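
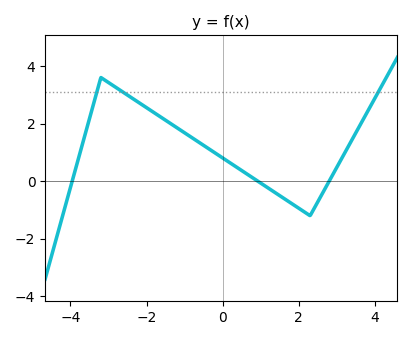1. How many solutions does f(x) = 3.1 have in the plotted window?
3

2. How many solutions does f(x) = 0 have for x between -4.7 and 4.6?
3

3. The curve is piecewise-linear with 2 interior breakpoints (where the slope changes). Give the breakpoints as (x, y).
(-3.2, 3.6); (2.3, -1.2)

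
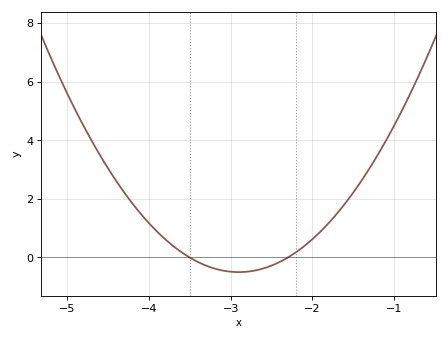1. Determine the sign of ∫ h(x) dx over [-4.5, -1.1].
positive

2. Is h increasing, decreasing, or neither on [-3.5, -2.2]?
neither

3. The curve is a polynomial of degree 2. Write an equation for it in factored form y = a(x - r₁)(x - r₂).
y = 1.39(x + 3.5)(x + 2.3)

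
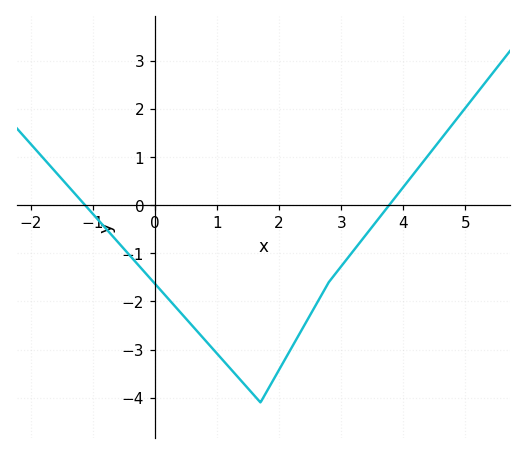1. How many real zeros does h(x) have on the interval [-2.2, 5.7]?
2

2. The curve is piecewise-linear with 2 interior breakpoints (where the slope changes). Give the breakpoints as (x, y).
(1.7, -4.1); (2.8, -1.6)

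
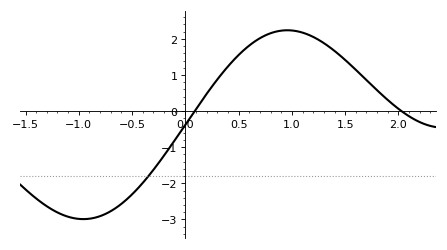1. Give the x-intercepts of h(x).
0.086, 2.03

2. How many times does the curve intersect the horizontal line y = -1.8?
1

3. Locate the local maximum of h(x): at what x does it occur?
0.957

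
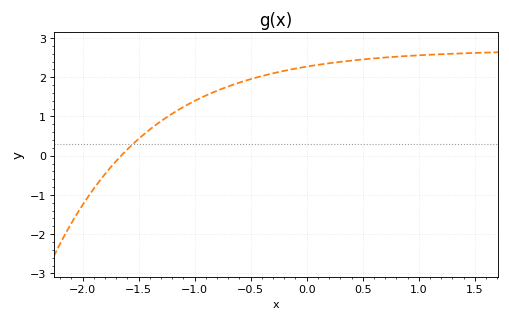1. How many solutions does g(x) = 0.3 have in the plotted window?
1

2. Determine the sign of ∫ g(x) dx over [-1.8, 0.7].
positive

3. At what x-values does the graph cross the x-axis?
-1.7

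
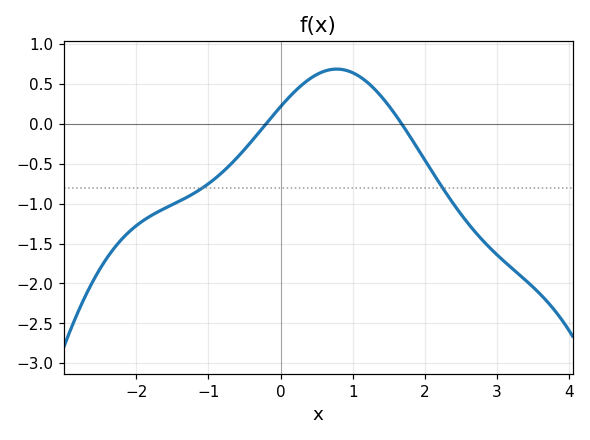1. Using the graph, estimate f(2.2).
-0.75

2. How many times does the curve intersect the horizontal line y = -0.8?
2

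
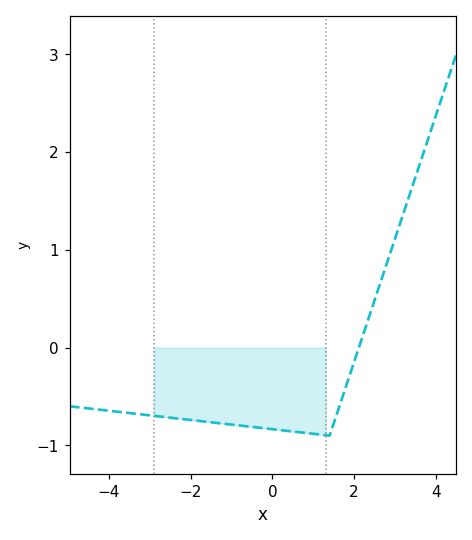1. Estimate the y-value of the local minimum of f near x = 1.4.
-0.9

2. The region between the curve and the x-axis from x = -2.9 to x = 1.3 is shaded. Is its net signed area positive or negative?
negative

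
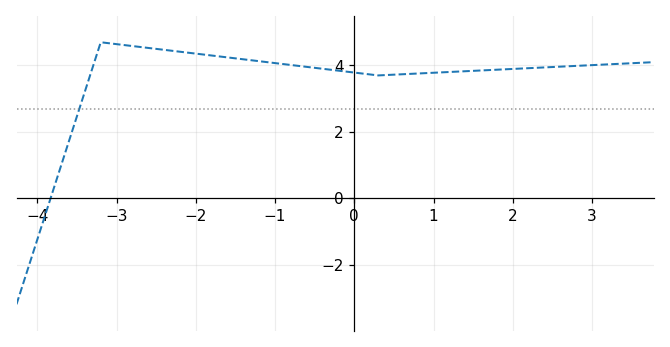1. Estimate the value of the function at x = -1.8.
4.2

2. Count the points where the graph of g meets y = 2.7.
1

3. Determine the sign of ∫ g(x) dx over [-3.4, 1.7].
positive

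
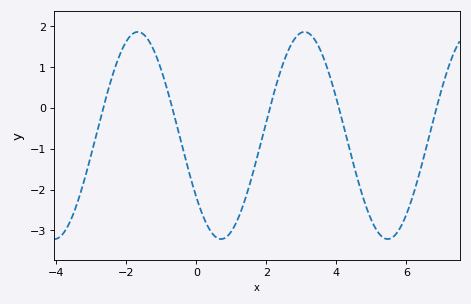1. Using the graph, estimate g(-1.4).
1.7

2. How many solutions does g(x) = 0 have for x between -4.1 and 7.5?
5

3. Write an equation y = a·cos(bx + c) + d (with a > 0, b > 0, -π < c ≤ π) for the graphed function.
y = 2.53cos(1.3x + 2.2) - 0.68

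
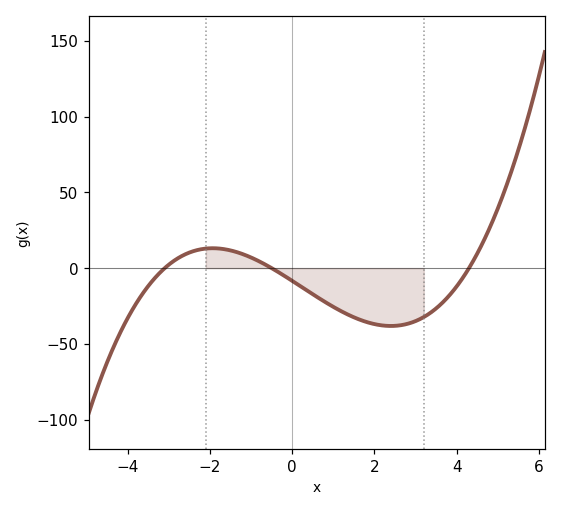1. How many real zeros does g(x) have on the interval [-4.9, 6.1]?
3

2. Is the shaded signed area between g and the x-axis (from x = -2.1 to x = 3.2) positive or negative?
negative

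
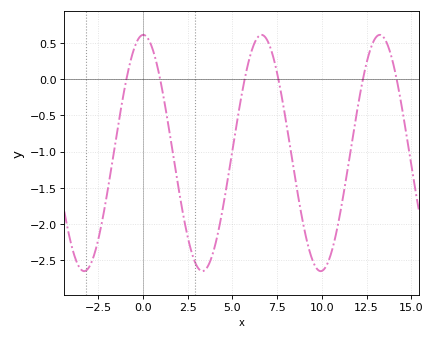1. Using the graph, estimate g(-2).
-1.56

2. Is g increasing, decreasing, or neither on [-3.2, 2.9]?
neither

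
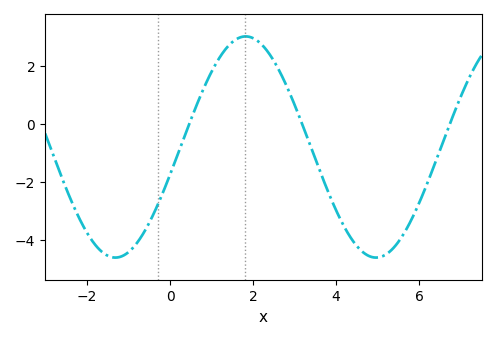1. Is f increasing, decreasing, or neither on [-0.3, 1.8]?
increasing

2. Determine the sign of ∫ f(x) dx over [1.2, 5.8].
negative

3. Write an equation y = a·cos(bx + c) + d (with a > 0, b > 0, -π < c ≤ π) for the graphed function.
y = 3.82cos(1x - 1.8) - 0.8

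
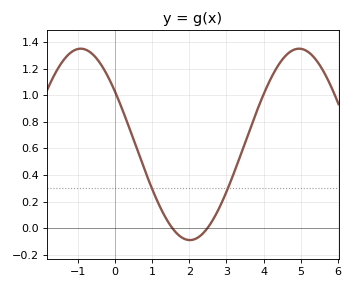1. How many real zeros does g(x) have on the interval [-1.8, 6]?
2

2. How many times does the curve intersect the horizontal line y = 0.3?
2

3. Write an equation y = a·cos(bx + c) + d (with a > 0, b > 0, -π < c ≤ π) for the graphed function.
y = 0.72cos(1.07x + 0.982) + 0.63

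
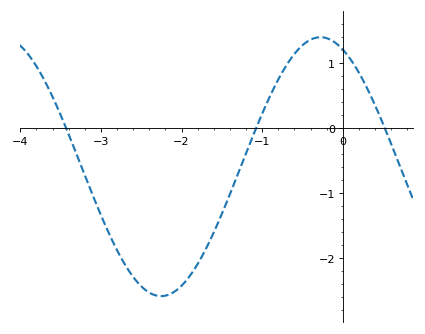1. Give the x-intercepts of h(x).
-3.4, -1.1, 0.5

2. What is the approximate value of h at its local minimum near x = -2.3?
-2.6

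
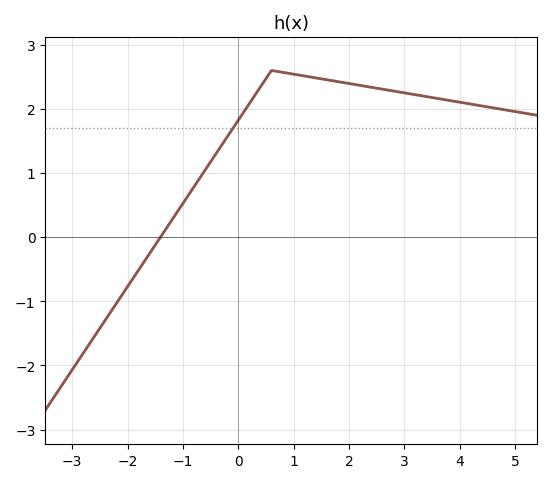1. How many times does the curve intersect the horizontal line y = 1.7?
1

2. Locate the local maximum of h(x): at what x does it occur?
0.602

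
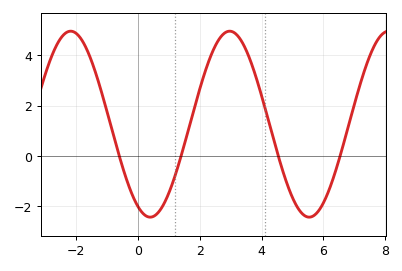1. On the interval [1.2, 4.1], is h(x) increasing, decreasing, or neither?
neither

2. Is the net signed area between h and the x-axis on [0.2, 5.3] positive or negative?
positive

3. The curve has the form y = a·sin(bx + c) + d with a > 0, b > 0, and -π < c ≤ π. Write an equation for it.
y = 3.7sin(1.22x - 2.05) + 1.26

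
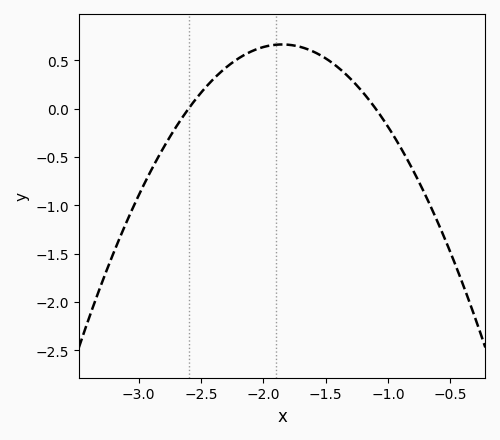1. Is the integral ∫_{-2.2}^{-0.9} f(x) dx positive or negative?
positive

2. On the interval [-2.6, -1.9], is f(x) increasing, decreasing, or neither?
increasing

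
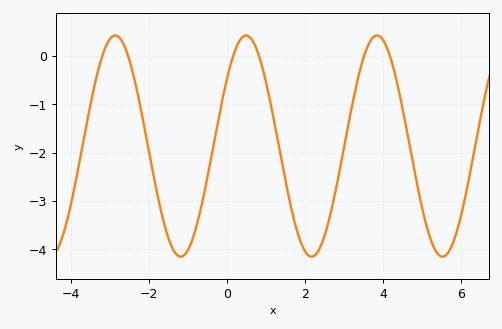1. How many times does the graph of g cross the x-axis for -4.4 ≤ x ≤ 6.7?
6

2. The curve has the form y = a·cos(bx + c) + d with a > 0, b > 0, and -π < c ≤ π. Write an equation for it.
y = 2.29cos(1.87x - 0.91) - 1.86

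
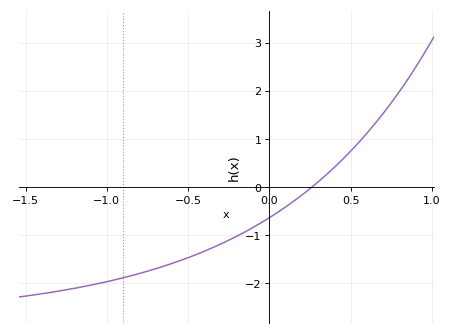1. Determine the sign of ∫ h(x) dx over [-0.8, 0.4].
negative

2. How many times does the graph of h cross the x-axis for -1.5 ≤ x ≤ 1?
1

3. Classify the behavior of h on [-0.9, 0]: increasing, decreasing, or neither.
increasing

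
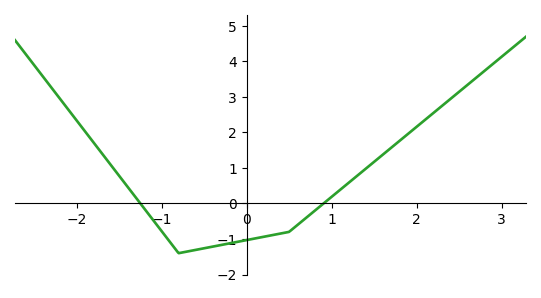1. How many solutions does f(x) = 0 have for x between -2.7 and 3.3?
2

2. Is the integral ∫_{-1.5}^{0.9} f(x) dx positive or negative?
negative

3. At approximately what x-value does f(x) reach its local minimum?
-0.8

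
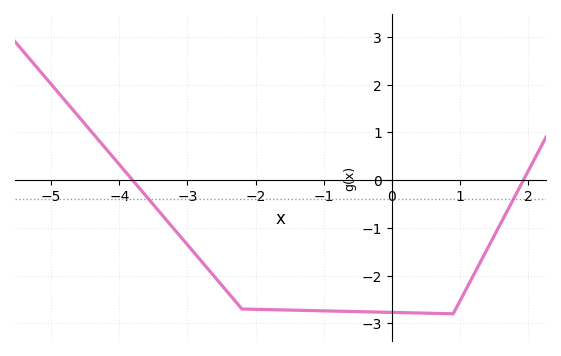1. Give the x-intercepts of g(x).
-3.81, 1.93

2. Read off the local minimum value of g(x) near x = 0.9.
-2.8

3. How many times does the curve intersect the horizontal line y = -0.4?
2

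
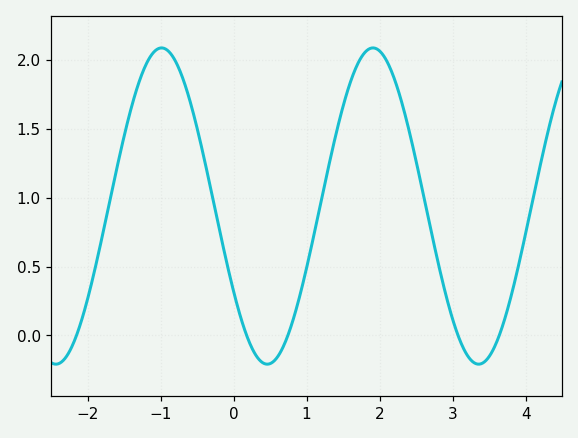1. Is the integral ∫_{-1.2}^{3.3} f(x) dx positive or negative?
positive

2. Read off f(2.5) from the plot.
1.25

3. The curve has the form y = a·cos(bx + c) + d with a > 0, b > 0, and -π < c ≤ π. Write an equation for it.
y = 1.15cos(2.2x + 2.1) + 0.94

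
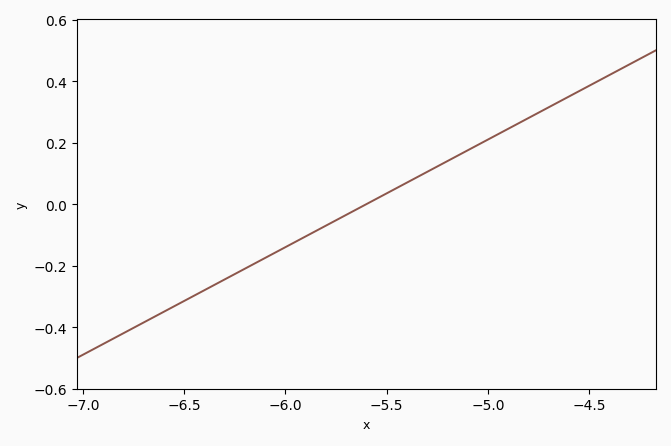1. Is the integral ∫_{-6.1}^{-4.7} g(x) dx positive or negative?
positive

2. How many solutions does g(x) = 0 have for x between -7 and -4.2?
1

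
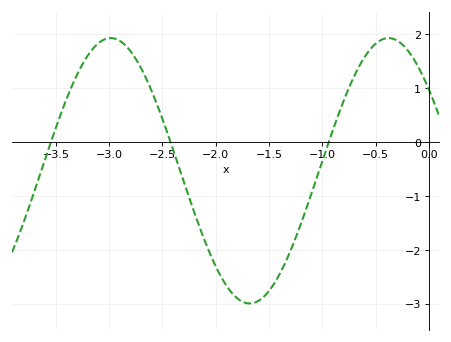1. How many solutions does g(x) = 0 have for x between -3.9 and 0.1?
3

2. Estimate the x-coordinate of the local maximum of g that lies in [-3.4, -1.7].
-2.99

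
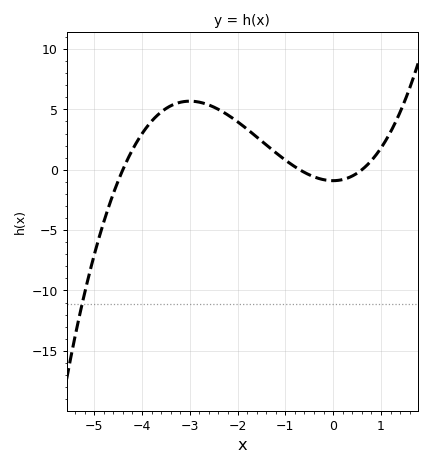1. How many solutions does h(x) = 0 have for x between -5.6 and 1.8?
3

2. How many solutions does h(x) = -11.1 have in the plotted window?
1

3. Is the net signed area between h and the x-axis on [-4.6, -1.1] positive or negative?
positive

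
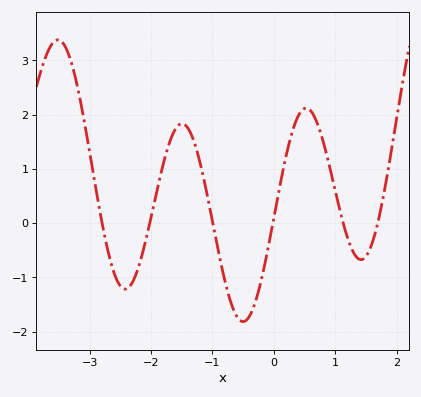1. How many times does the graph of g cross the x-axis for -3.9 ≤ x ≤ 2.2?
6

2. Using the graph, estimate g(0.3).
1.7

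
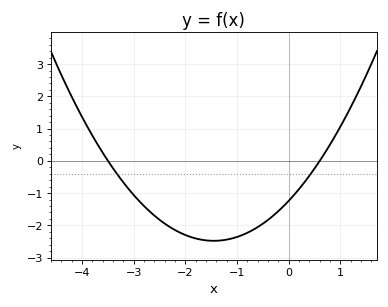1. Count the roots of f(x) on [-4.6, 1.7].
2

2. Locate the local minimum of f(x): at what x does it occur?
-1.45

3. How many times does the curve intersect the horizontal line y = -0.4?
2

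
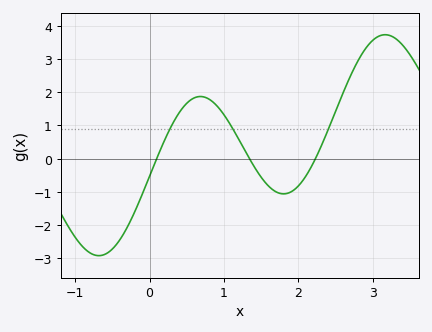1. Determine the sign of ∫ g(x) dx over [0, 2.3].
positive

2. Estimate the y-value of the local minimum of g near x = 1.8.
-1.06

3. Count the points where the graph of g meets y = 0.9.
3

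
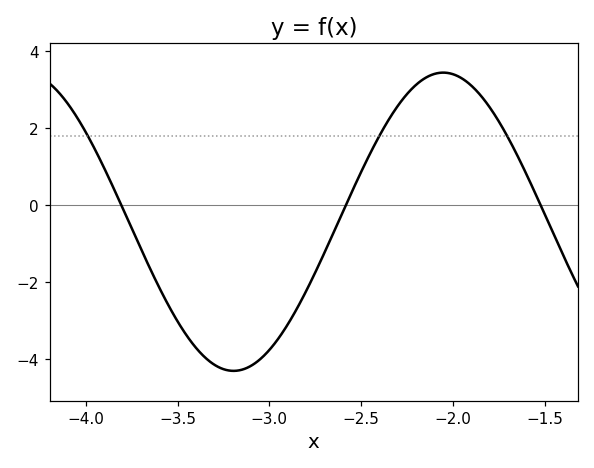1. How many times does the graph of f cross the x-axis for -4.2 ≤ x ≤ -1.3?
3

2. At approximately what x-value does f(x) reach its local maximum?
-2.05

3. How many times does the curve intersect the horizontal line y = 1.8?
3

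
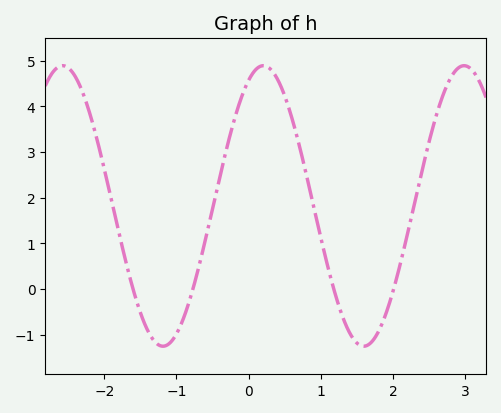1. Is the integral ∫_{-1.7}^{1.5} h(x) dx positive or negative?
positive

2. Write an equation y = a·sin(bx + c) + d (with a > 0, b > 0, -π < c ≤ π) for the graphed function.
y = 3.07sin(2.3x + 1.1) + 1.82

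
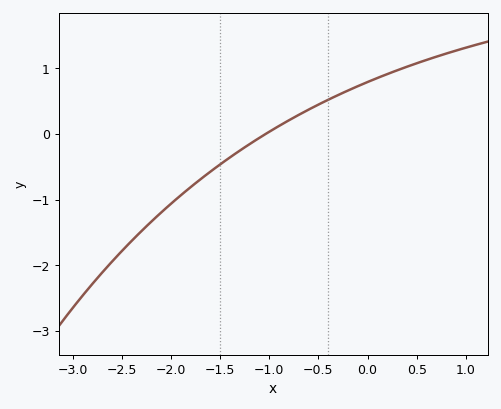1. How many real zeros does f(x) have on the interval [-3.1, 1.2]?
1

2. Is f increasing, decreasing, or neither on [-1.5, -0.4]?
increasing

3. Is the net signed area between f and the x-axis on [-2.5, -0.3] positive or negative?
negative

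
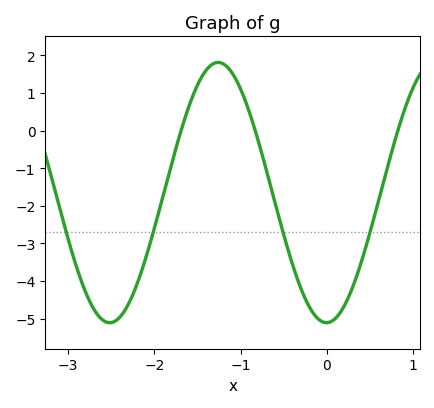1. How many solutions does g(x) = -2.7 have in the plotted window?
4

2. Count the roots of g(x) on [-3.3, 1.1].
3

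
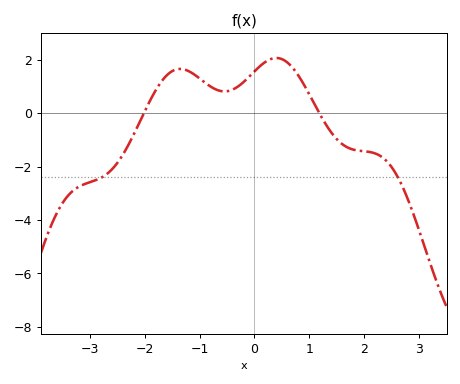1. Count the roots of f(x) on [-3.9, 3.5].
2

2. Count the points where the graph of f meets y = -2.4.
2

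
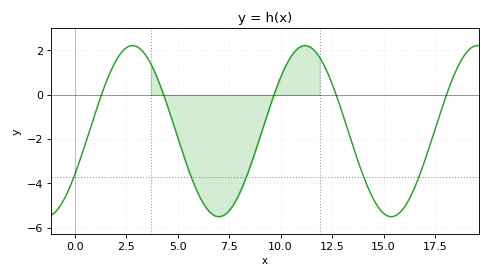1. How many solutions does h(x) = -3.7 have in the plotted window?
5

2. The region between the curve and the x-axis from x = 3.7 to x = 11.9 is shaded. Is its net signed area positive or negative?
negative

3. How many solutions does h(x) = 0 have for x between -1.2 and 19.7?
5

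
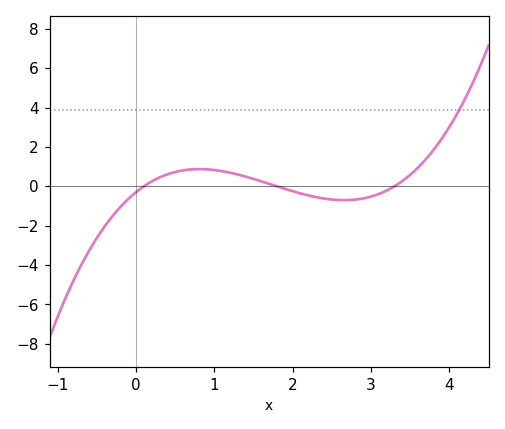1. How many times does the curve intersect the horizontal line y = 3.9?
1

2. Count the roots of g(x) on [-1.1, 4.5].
3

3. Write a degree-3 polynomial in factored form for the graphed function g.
y = 0.5(x - 0.1)(x - 1.8)(x - 3.3)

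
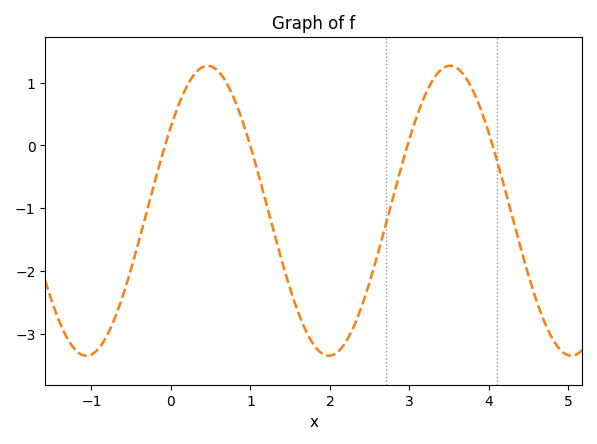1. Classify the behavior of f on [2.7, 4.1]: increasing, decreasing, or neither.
neither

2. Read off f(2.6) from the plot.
-1.74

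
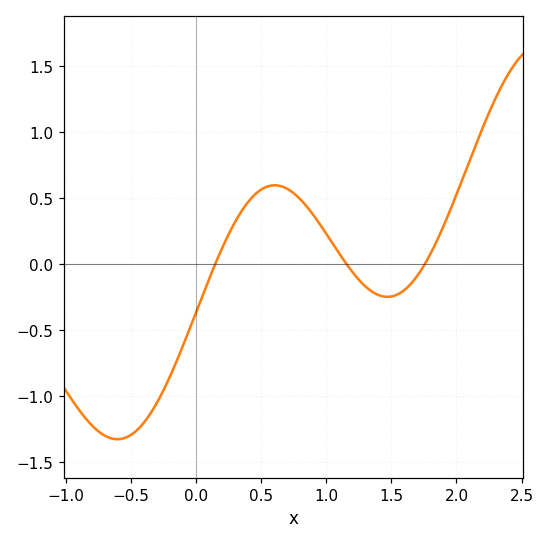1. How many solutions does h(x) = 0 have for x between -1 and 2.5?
3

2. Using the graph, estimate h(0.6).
0.598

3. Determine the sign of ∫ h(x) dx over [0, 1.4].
positive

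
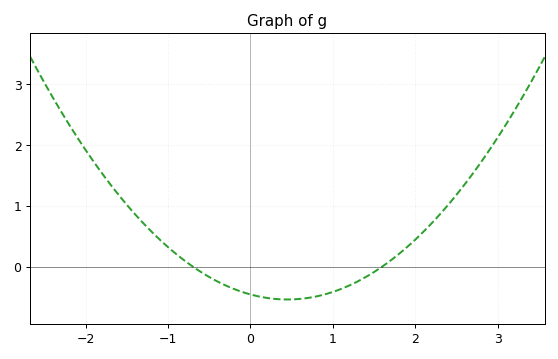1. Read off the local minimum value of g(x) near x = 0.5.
-0.542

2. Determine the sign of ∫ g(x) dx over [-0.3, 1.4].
negative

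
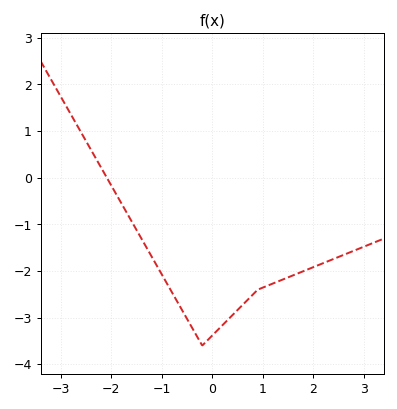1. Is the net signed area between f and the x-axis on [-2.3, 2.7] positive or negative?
negative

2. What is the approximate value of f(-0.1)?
-3.5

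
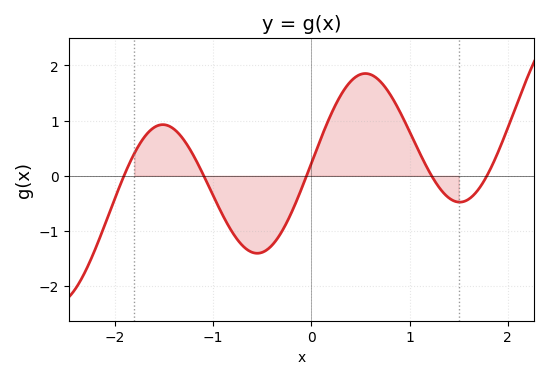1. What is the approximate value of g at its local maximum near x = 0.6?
1.85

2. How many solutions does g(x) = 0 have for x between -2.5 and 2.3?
5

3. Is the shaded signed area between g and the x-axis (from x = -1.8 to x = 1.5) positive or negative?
positive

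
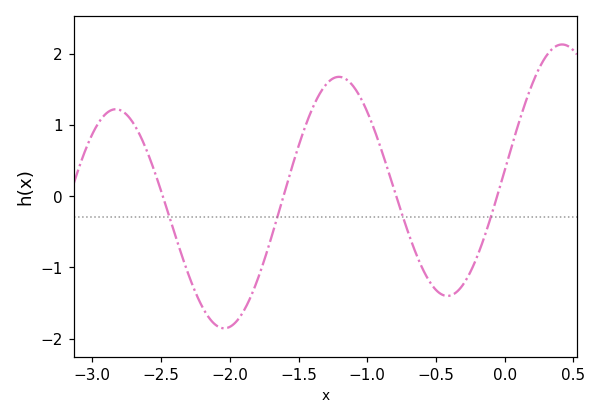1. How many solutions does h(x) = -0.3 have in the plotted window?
4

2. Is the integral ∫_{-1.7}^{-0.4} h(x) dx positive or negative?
positive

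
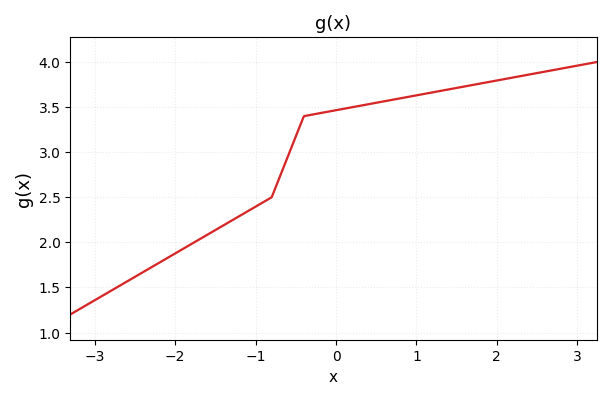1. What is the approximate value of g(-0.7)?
2.7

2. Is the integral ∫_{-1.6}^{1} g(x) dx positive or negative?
positive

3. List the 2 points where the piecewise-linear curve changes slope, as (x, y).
(-0.8, 2.5); (-0.4, 3.4)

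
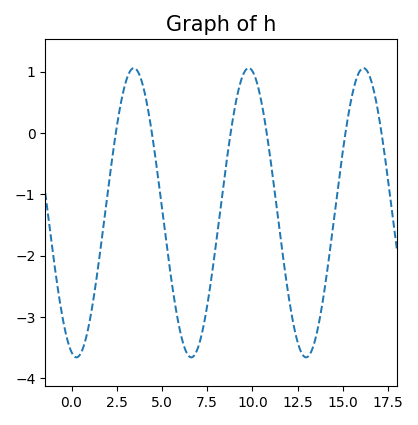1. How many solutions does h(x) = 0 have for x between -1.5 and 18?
6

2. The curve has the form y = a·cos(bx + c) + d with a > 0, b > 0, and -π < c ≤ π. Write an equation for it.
y = 2.36cos(0.99x + 2.9) - 1.3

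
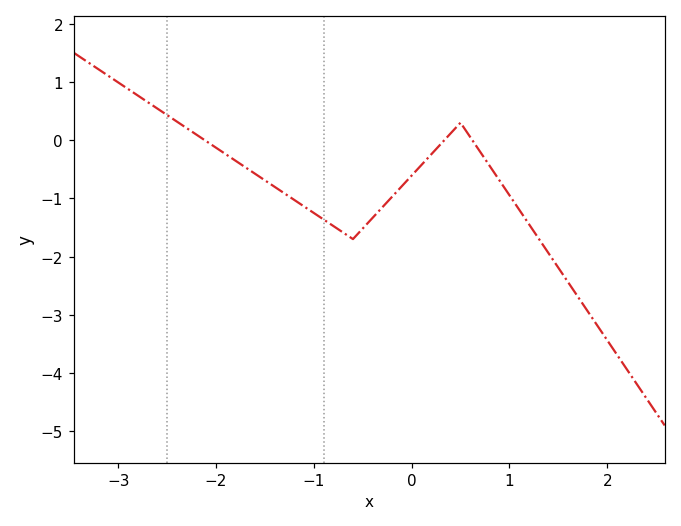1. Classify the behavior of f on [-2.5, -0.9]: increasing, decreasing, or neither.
decreasing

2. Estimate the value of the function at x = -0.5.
-1.52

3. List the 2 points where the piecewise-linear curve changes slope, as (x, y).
(-0.6, -1.7); (0.5, 0.3)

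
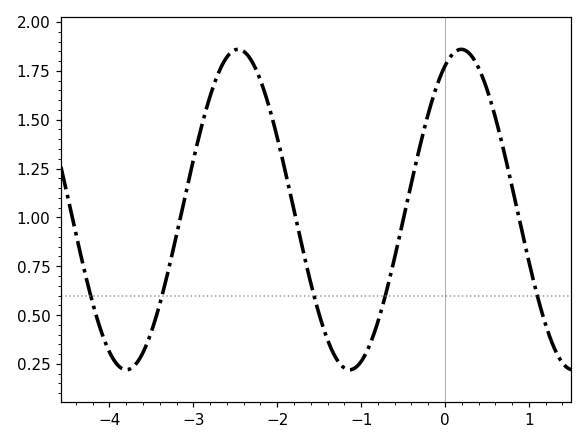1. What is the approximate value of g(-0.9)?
0.344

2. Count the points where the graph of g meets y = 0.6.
5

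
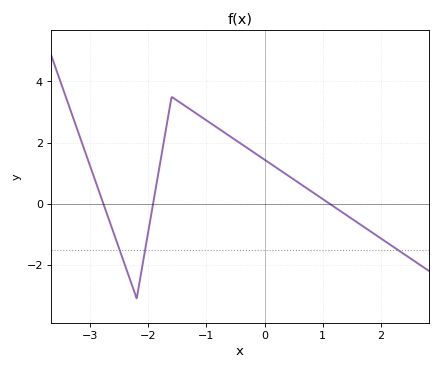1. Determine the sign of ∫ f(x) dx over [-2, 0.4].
positive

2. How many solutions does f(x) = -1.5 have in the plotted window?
3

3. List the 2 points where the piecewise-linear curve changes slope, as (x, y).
(-2.2, -3.1); (-1.6, 3.5)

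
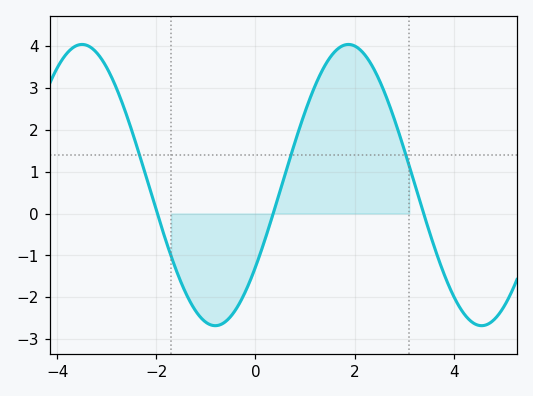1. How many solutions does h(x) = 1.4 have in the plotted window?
3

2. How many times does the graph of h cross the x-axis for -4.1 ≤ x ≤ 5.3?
3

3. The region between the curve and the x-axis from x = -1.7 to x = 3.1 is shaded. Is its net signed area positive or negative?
positive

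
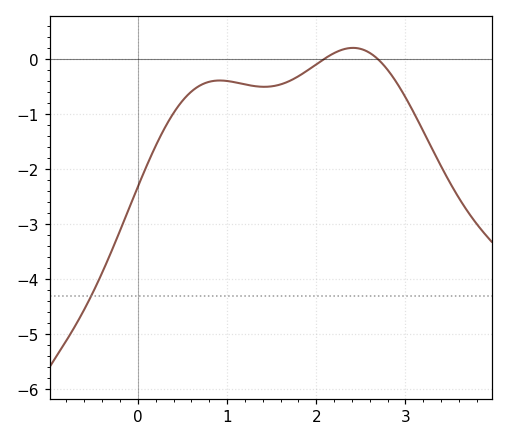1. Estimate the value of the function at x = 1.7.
-0.395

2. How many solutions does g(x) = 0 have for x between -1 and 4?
2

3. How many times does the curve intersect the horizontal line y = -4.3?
1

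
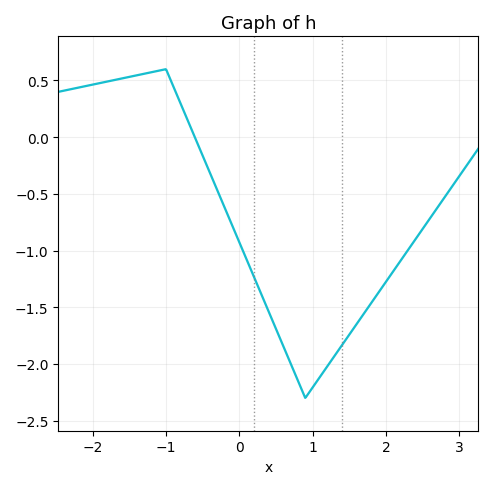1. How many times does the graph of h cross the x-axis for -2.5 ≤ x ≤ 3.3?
1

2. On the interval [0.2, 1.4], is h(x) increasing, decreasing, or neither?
neither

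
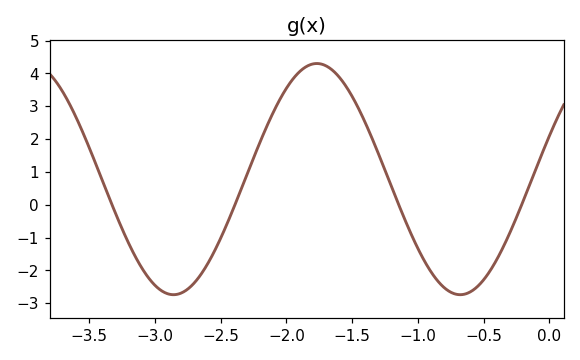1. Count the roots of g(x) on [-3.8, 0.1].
4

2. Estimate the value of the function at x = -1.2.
0.549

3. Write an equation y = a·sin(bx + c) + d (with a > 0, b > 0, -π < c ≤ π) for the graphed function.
y = 3.52sin(2.88x + 0.38) + 0.78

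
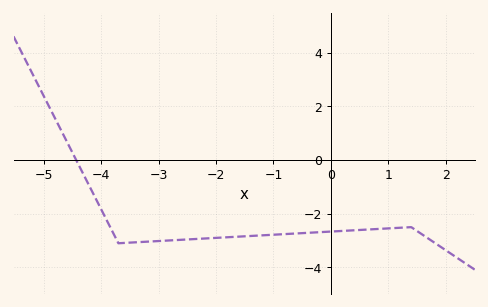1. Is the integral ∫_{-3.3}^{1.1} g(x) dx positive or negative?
negative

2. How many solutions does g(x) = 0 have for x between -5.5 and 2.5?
1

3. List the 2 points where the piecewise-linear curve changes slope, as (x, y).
(-3.7, -3.1); (1.4, -2.5)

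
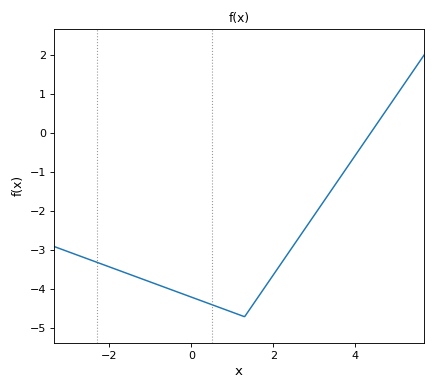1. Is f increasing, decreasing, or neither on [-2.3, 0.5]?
decreasing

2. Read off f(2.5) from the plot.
-2.86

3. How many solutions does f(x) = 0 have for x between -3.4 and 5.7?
1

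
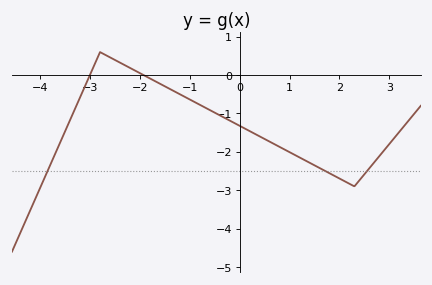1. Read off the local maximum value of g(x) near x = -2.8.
0.598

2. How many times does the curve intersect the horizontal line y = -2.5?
3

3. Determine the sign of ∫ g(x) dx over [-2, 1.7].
negative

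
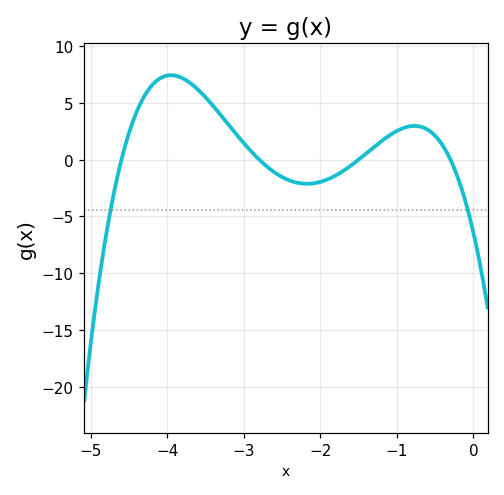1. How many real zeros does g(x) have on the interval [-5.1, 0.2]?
4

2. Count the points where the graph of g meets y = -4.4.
2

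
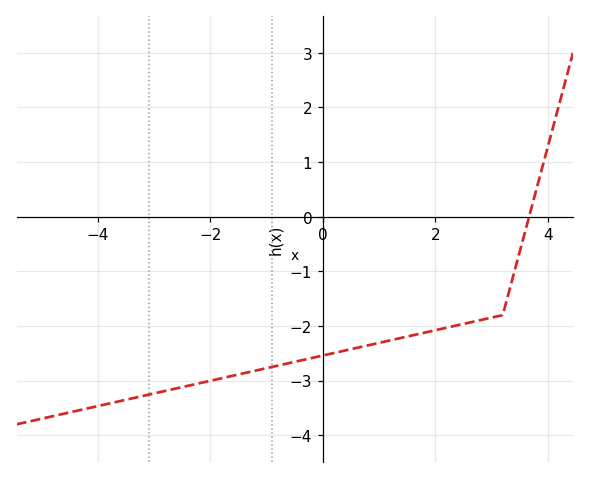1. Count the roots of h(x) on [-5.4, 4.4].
1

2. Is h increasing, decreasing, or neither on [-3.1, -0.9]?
increasing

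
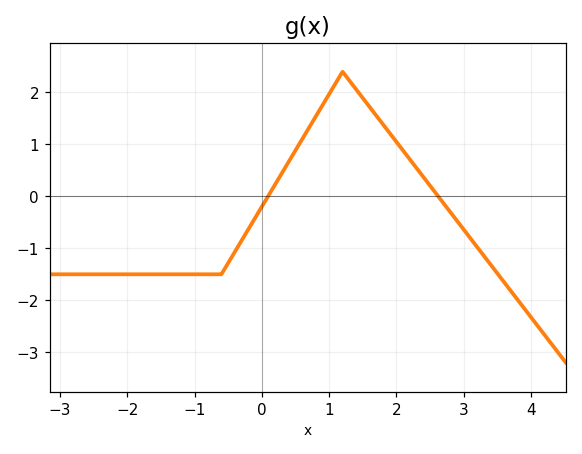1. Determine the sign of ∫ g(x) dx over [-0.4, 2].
positive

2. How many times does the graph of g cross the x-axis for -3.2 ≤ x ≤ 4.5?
2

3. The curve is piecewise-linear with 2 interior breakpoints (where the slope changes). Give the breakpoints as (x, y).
(-0.6, -1.5); (1.2, 2.4)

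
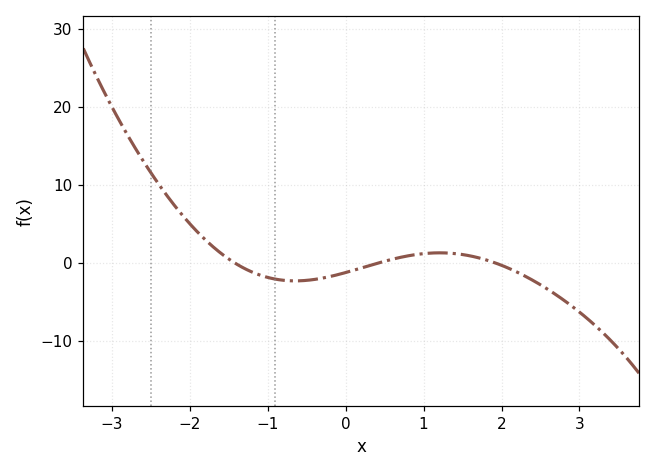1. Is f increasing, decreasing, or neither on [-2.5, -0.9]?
decreasing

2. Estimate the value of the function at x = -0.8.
-2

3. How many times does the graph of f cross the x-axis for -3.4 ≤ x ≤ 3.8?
3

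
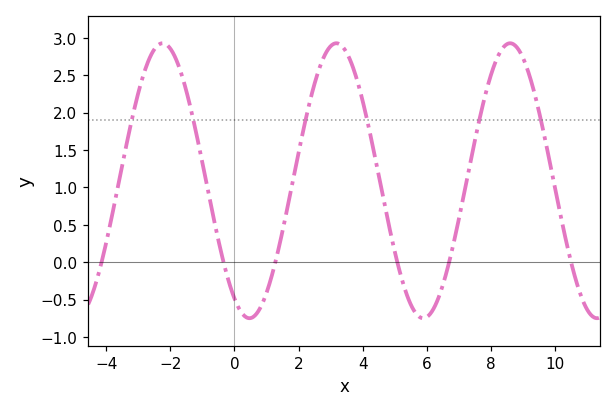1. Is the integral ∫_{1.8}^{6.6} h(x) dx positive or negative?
positive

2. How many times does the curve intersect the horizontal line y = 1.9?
6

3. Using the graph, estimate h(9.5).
2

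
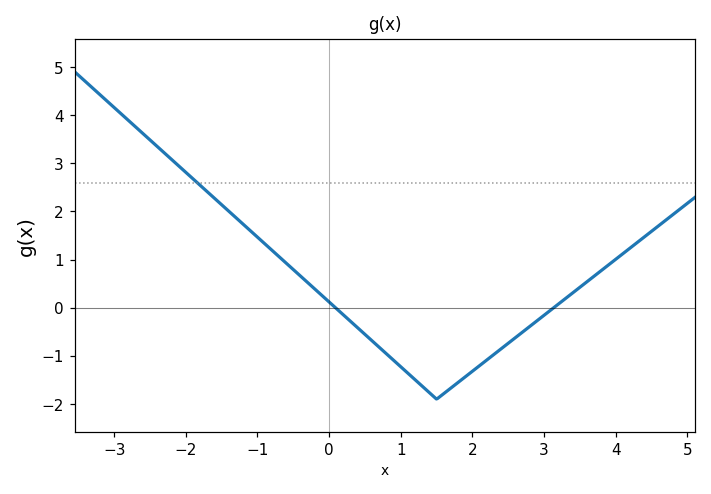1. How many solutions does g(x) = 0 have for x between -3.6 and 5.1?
2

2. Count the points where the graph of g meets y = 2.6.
1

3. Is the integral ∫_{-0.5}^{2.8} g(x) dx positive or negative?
negative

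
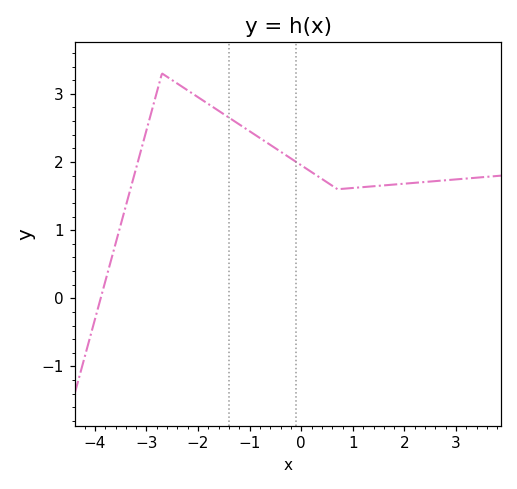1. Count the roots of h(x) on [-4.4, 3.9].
1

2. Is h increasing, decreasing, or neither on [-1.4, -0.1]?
decreasing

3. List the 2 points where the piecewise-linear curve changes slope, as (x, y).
(-2.7, 3.3); (0.7, 1.6)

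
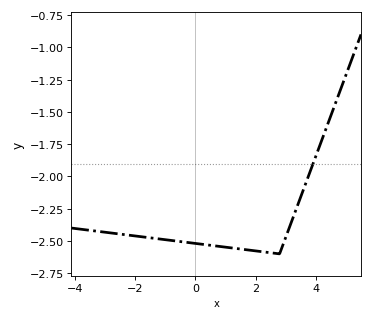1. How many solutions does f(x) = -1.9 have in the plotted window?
1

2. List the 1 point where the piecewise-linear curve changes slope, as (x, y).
(2.8, -2.6)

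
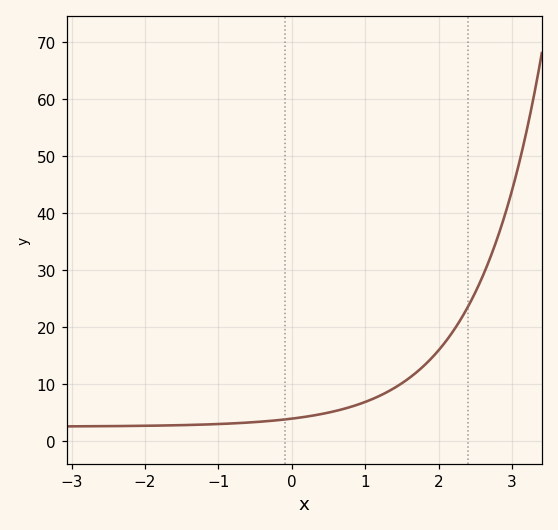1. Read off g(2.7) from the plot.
32.2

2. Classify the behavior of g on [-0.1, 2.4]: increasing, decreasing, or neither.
increasing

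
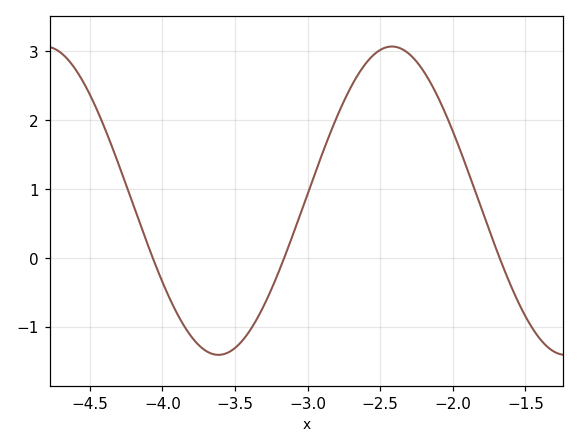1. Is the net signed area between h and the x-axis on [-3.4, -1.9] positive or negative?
positive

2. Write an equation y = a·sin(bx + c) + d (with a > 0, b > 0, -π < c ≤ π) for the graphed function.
y = 2.24sin(2.6x + 1.7) + 0.83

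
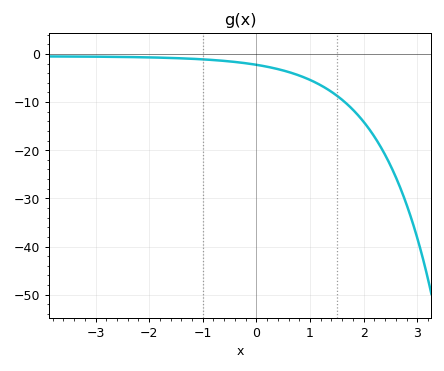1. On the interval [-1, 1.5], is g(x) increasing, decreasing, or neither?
decreasing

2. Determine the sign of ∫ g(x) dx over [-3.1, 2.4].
negative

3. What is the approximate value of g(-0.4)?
-2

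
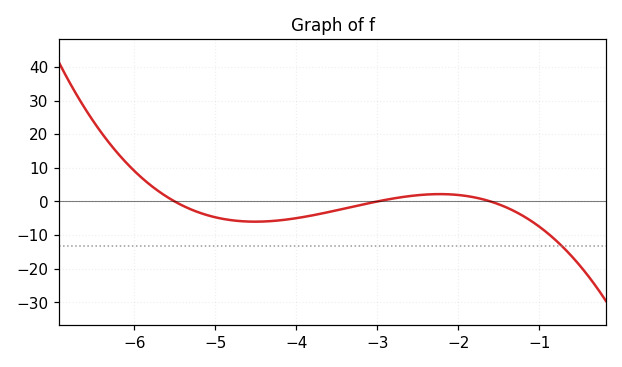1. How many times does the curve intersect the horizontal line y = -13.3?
1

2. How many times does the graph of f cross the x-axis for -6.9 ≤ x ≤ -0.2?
3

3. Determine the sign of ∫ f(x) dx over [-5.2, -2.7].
negative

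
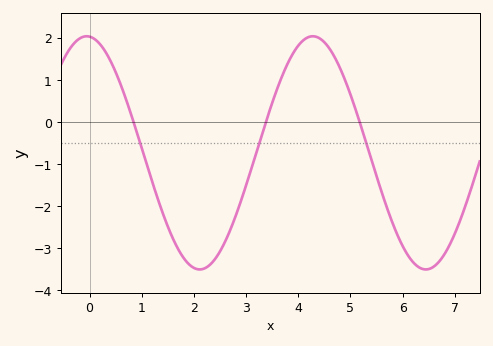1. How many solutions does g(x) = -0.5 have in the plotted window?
3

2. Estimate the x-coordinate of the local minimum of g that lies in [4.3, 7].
6.4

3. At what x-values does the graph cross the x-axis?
0.8, 3.4, 5.2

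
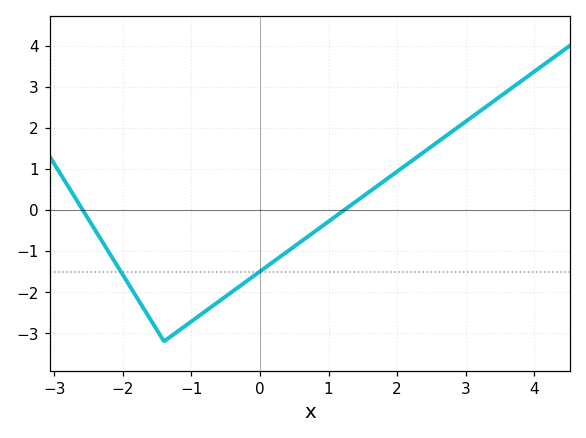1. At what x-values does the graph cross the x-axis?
-2.6, 1.2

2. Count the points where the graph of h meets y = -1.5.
2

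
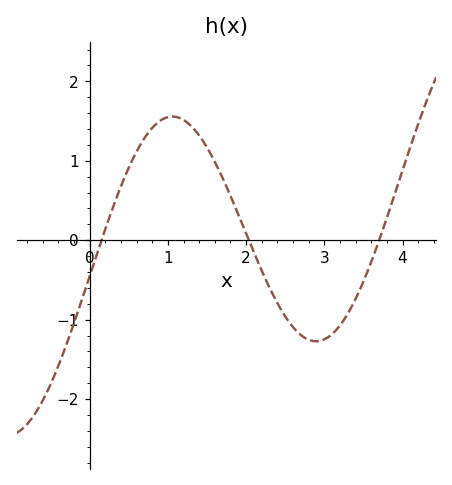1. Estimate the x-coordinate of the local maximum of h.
1.1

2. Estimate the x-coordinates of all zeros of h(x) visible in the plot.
0.2, 2, 3.7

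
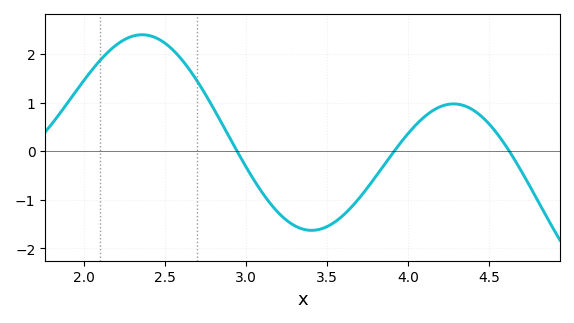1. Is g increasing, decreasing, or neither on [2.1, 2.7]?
neither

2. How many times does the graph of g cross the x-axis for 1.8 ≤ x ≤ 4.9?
3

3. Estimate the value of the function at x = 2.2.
2.2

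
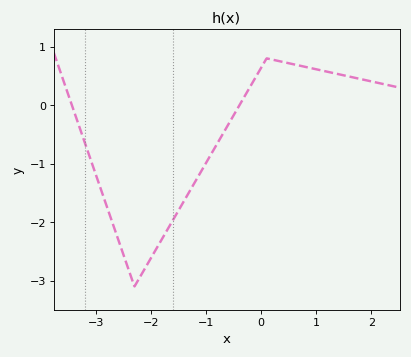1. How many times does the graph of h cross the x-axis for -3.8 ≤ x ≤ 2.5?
2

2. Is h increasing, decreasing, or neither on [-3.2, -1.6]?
neither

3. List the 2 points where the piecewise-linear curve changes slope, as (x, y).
(-2.3, -3.1); (0.1, 0.8)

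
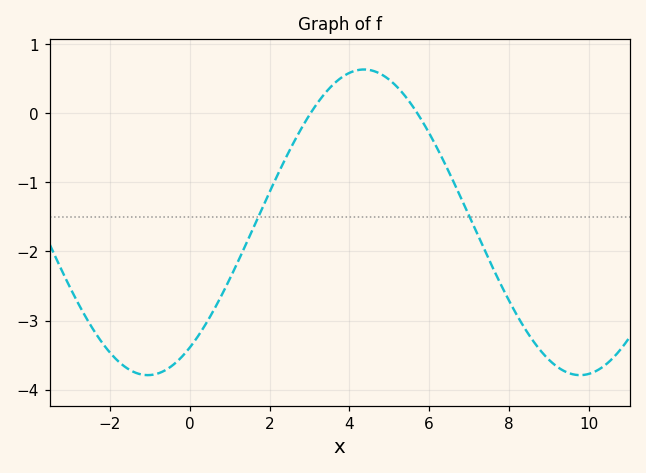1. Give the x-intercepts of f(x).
3.03, 5.7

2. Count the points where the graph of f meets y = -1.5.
2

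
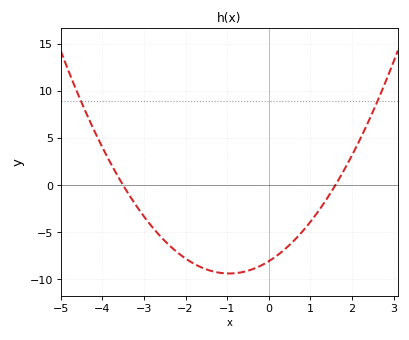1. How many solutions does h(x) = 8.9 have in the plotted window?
2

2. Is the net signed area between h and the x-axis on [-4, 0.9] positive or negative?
negative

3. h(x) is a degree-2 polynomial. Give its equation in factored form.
y = 1.44(x + 3.5)(x - 1.6)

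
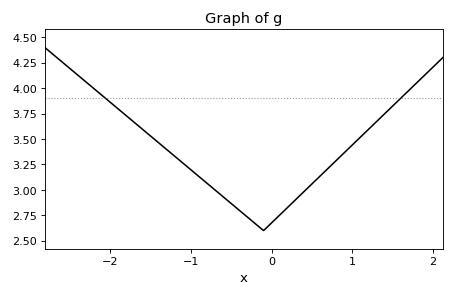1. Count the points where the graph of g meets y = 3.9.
2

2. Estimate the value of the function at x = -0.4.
2.8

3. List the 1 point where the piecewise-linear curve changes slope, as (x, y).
(-0.1, 2.6)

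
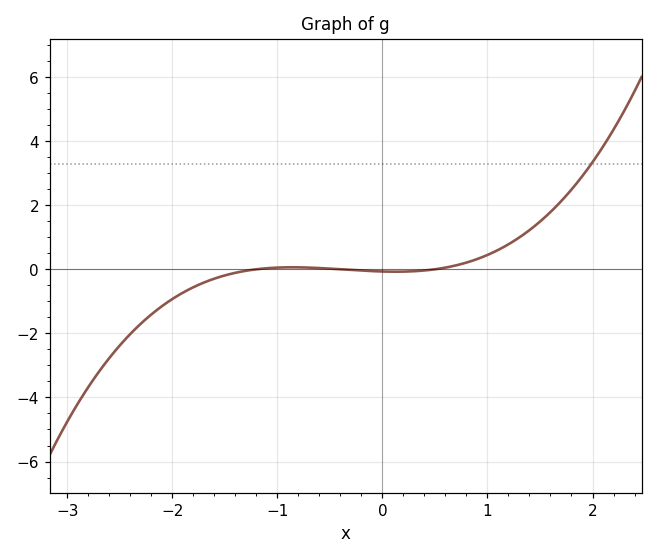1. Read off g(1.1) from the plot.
0.6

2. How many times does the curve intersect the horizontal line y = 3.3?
1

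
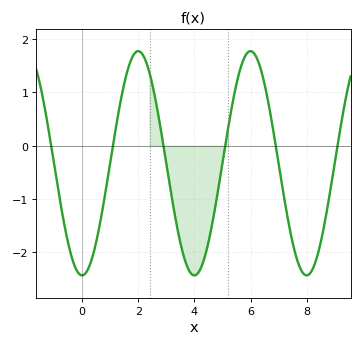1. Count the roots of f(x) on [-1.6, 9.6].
6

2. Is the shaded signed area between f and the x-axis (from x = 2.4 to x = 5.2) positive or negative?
negative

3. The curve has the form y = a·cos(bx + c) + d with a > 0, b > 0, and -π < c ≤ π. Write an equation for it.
y = 2.1cos(1.57x - 3.13) - 0.33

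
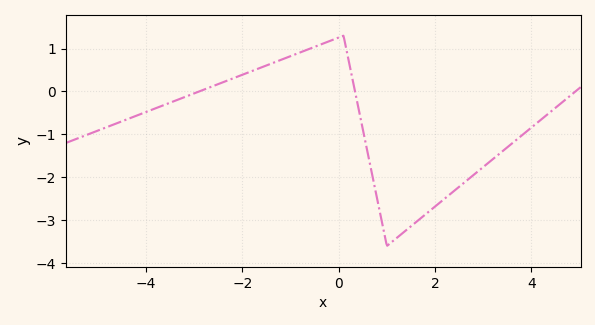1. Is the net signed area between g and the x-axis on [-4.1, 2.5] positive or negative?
negative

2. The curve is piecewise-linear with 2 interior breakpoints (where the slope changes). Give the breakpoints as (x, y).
(0.1, 1.3); (1, -3.6)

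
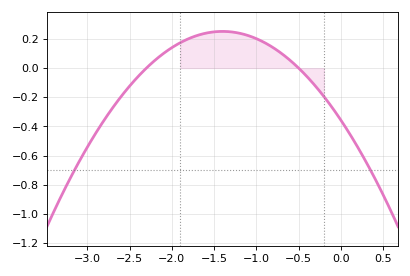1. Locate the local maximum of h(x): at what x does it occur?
-1.4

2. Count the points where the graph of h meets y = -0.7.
2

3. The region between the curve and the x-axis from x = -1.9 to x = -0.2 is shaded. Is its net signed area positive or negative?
positive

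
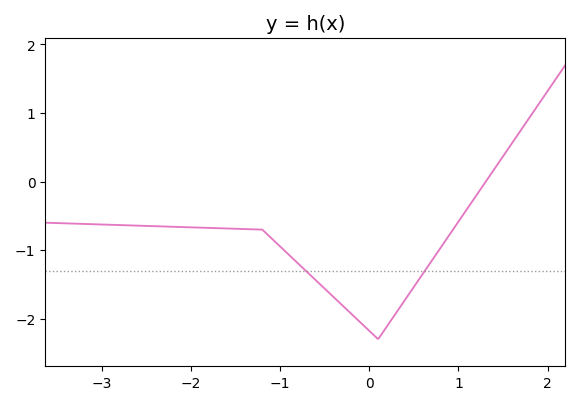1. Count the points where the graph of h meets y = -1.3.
2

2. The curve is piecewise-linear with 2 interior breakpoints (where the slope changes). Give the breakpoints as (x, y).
(-1.2, -0.7); (0.1, -2.3)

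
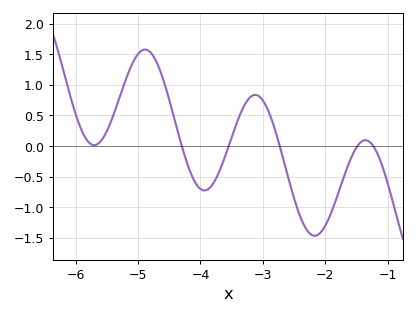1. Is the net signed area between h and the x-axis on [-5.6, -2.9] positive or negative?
positive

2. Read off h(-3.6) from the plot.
-0.153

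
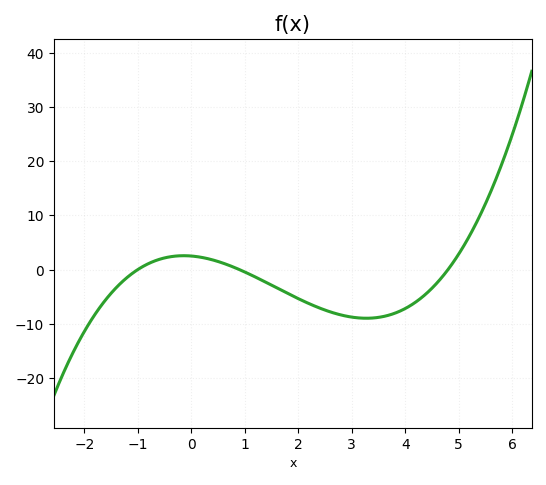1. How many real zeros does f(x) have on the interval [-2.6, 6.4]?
3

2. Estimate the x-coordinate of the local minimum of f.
3.28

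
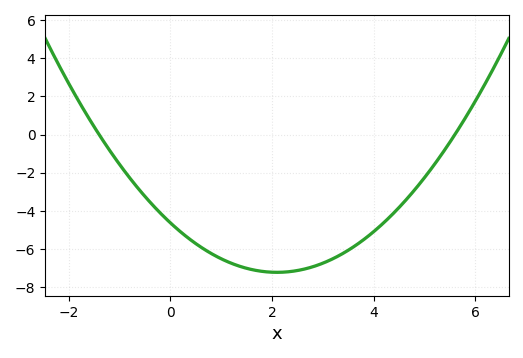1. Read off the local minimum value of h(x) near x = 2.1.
-7.23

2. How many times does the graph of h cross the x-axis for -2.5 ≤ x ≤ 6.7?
2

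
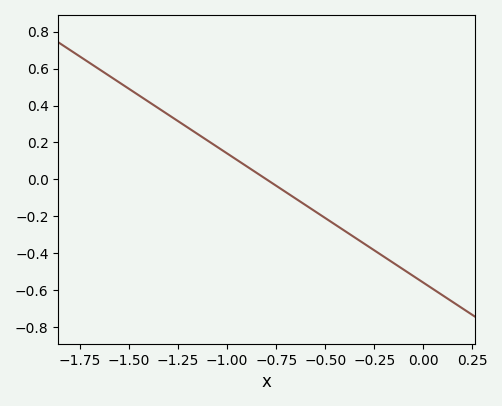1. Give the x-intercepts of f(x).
-0.8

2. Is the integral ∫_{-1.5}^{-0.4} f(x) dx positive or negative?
positive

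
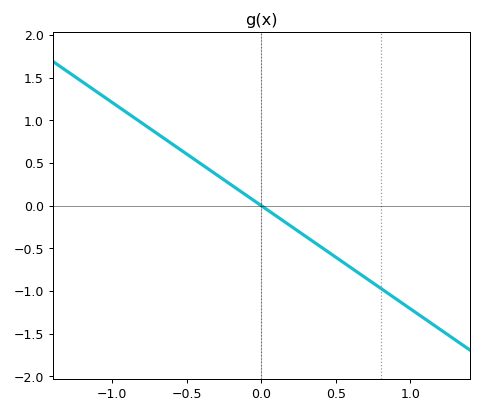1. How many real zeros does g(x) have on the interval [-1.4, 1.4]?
1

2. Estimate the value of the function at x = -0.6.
0.75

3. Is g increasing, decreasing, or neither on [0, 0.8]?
decreasing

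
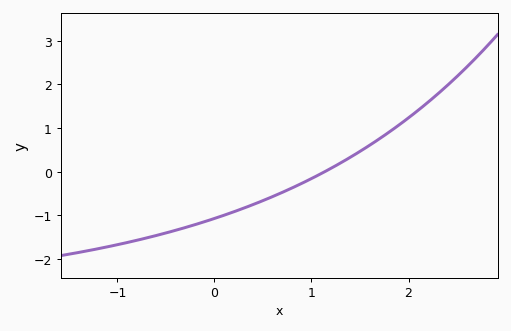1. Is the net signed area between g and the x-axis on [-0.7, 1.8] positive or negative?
negative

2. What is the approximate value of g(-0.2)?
-1.2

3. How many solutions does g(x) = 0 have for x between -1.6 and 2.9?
1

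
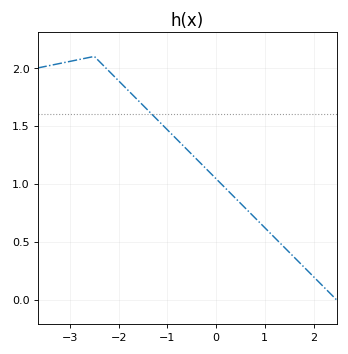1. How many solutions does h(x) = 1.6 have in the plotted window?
1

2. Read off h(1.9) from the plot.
0.25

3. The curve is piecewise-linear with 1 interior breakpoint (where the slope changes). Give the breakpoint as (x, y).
(-2.5, 2.1)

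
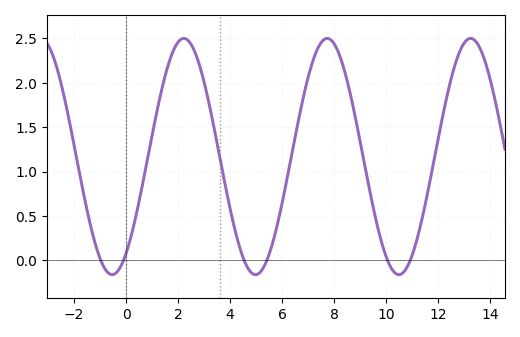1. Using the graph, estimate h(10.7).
-0.1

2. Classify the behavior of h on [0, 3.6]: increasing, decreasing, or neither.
neither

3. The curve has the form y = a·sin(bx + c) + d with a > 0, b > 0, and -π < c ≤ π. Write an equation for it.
y = 1.33sin(1.1x - 0.96) + 1.17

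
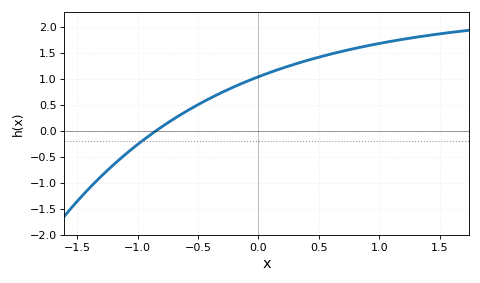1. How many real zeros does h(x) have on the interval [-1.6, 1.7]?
1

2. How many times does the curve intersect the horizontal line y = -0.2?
1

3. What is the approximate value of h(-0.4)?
0.626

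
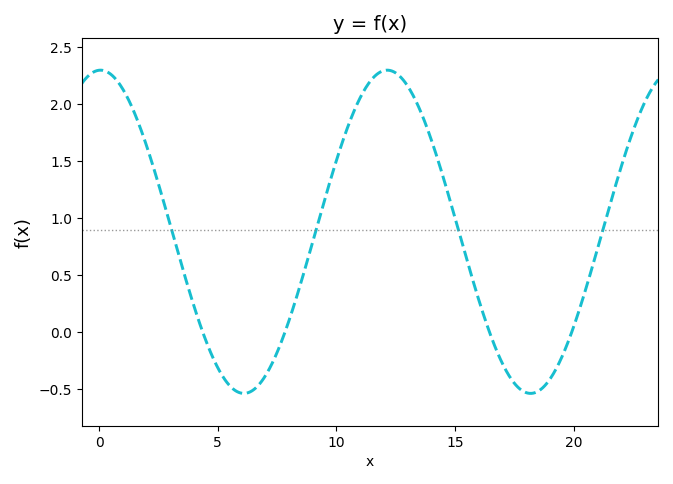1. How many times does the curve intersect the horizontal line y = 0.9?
4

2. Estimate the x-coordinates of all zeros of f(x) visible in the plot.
4.37, 7.84, 16.4, 19.9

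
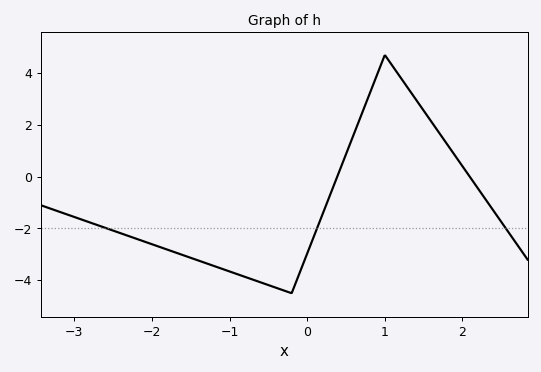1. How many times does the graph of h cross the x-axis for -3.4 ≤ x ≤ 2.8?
2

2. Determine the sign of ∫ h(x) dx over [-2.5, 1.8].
negative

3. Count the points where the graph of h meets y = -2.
3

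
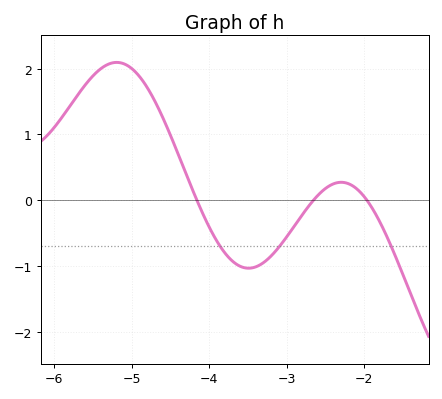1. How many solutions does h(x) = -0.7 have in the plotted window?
3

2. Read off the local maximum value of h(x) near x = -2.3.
0.273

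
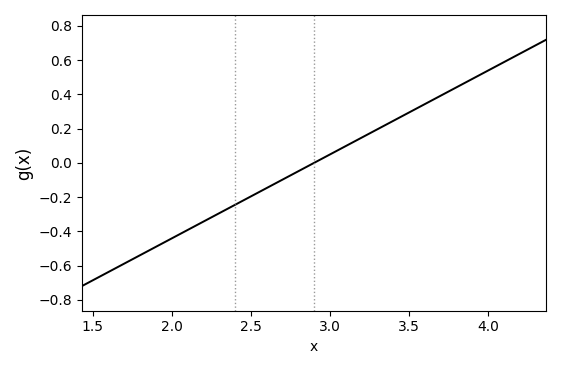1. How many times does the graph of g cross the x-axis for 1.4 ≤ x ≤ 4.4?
1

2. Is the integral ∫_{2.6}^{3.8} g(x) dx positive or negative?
positive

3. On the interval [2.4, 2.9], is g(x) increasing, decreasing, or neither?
increasing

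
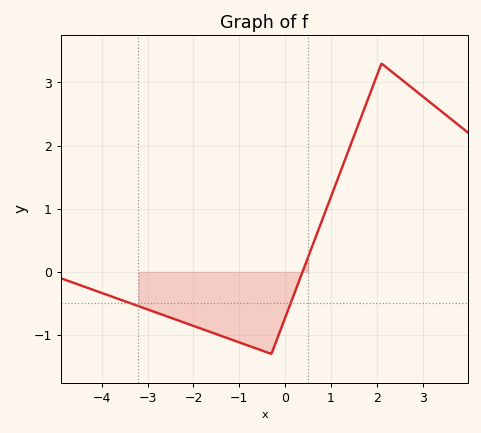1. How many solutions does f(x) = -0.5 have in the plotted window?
2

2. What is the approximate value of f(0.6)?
0.4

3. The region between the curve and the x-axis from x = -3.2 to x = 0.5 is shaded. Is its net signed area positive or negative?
negative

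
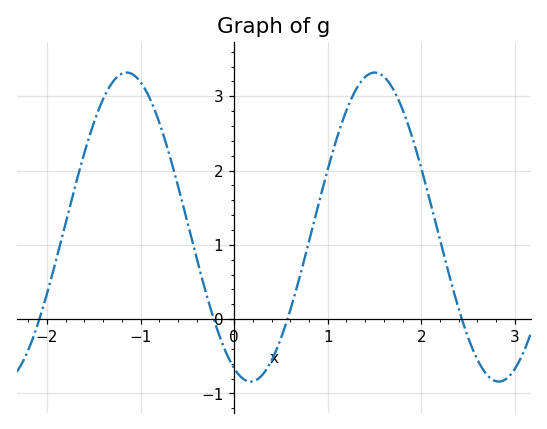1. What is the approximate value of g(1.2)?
2.81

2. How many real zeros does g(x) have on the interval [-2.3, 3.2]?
4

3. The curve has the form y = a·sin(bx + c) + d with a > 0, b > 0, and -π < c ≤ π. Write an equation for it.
y = 2.08sin(2.37x - 1.99) + 1.24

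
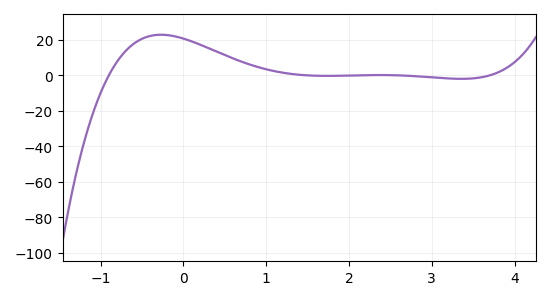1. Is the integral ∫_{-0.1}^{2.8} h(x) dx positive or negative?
positive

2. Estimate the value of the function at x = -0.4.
22.2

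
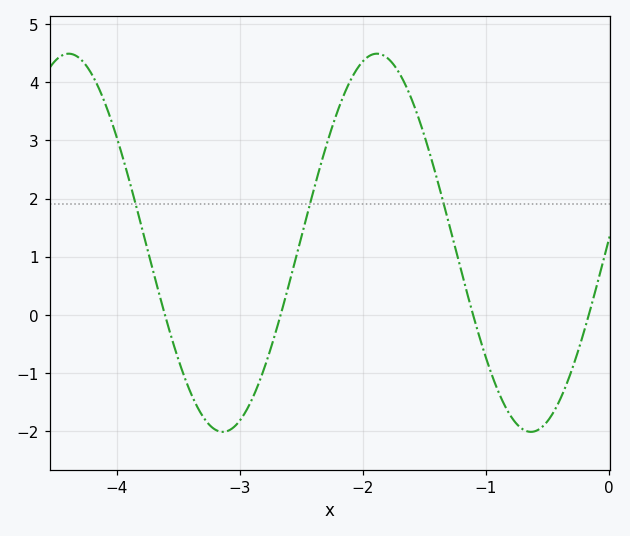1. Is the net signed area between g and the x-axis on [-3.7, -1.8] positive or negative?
positive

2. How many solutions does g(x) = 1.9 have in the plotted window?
3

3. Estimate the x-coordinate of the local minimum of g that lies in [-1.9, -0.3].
-0.634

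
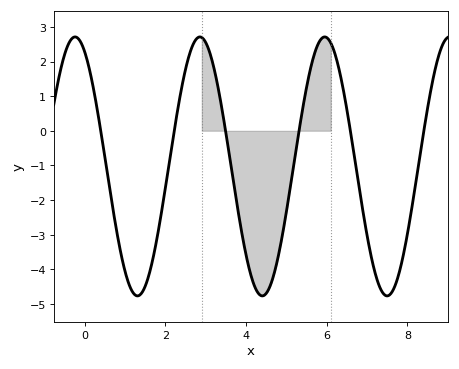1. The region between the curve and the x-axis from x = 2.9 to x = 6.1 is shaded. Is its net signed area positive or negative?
negative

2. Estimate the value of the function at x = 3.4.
0.64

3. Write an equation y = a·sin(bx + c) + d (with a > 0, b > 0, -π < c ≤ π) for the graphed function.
y = 3.74sin(2.03x + 2.06) - 1.03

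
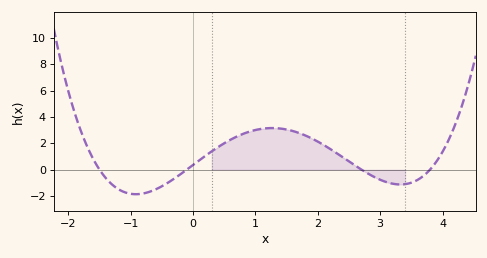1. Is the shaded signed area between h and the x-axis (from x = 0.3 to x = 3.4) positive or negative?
positive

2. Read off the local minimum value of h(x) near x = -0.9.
-1.8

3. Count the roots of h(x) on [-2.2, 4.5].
4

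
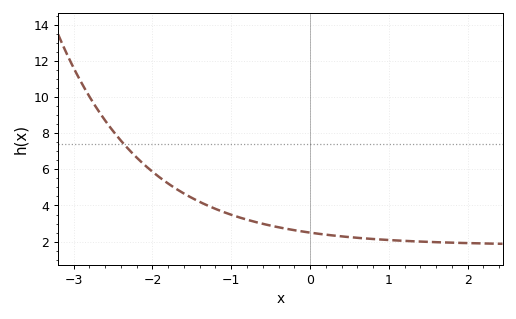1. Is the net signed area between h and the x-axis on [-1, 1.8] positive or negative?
positive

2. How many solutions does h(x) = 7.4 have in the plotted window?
1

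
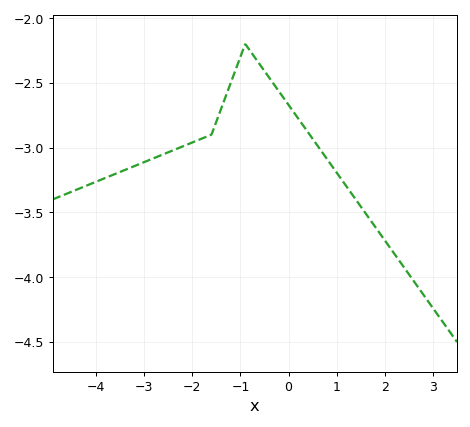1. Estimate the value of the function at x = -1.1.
-2.4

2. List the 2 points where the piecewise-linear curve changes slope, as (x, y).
(-1.6, -2.9); (-0.9, -2.2)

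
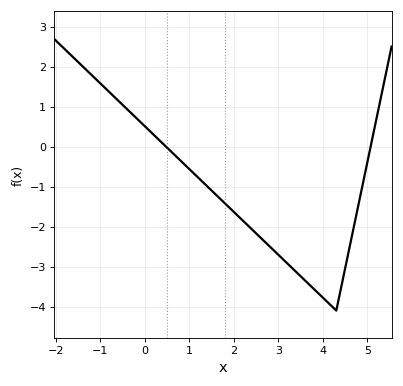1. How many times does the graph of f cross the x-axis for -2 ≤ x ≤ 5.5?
2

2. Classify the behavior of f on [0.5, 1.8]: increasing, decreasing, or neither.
decreasing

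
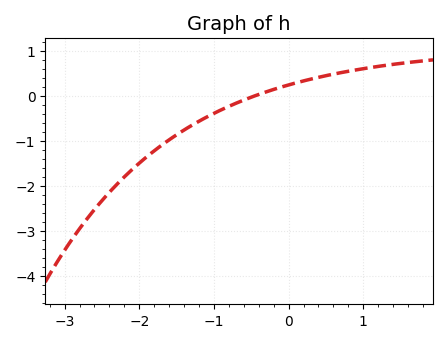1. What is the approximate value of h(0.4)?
0.409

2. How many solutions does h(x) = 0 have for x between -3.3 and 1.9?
1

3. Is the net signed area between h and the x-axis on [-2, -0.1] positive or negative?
negative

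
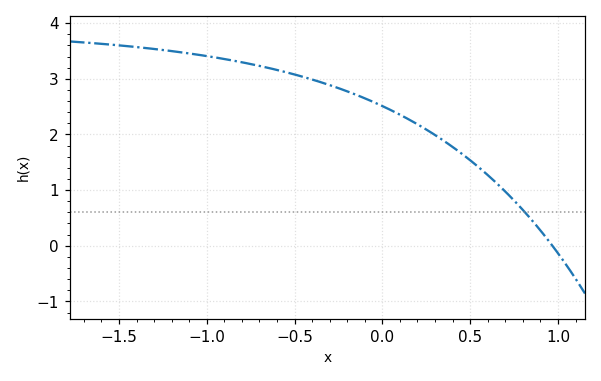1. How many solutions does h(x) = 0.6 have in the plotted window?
1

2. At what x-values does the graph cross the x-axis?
0.95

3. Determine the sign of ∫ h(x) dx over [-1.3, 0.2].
positive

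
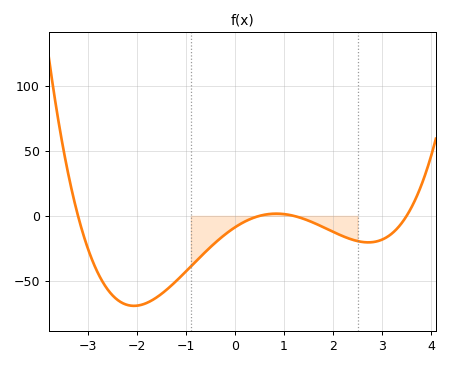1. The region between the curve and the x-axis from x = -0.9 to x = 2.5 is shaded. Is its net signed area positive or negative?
negative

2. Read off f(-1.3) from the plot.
-53.8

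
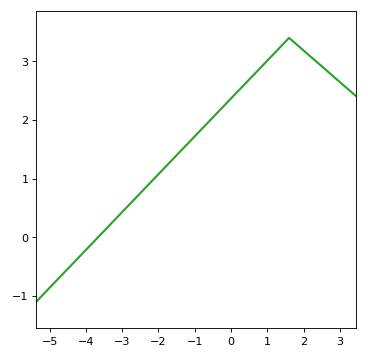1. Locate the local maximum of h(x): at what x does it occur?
1.6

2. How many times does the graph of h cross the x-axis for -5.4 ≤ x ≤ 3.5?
1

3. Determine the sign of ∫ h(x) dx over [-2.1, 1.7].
positive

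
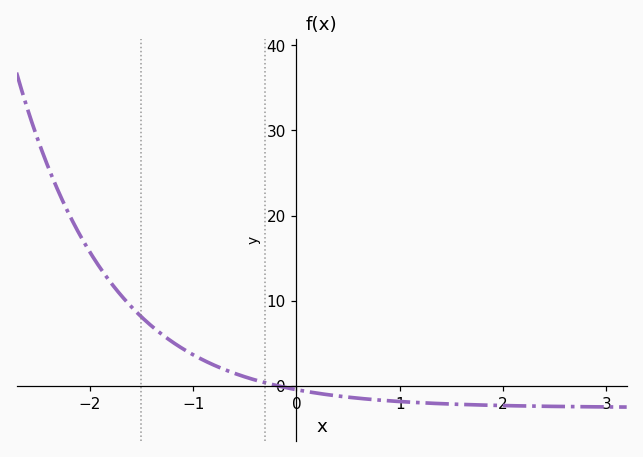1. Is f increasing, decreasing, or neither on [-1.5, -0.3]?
decreasing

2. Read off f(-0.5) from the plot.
1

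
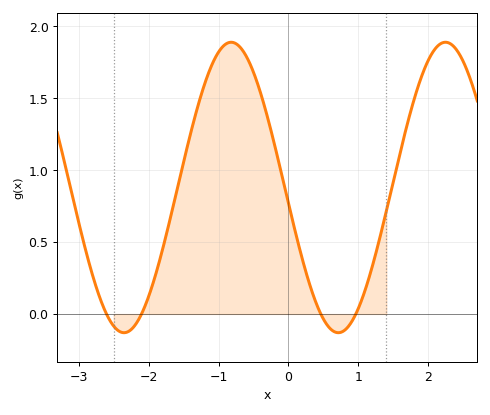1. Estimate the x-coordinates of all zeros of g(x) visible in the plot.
-2.6, -2.1, 0.5, 1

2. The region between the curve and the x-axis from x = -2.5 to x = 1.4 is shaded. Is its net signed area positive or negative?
positive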